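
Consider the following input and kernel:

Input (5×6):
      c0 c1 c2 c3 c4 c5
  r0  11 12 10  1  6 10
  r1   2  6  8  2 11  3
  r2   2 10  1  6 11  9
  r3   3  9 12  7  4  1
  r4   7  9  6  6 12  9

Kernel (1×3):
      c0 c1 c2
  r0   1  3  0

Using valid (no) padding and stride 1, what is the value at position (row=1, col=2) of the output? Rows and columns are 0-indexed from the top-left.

The receptive field on the input at this output position is [8 2 11]. Elementwise product with the kernel and sum: 8·1 + 2·3.

14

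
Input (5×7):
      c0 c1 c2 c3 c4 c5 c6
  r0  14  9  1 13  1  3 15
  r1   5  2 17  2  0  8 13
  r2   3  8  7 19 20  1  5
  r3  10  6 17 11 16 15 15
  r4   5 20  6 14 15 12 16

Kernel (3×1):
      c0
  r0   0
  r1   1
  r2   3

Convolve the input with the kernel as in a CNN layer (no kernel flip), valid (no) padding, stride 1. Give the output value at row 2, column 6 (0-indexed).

63

The receptive field on the input at this output position is [5 / 15 / 16]. Elementwise product with the kernel and sum: 15·1 + 16·3.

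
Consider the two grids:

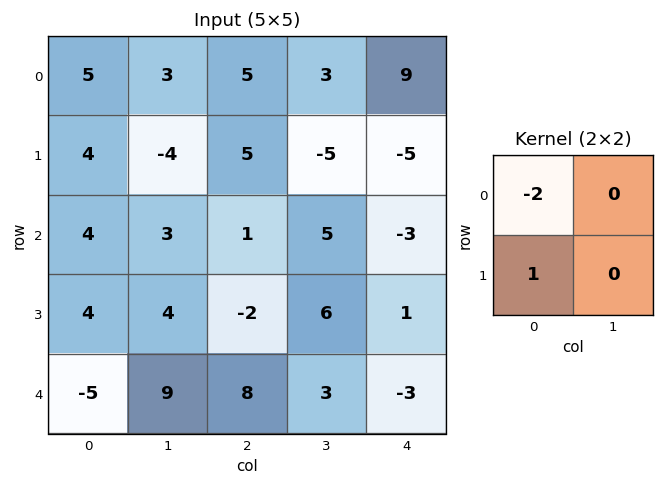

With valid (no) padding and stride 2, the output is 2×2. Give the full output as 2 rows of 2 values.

Output[0,0]: The receptive field on the input at this output position is [5 3 / 4 -4]. Elementwise product with the kernel and sum: 5·-2 + 4·1.

-6 -5
-4 -4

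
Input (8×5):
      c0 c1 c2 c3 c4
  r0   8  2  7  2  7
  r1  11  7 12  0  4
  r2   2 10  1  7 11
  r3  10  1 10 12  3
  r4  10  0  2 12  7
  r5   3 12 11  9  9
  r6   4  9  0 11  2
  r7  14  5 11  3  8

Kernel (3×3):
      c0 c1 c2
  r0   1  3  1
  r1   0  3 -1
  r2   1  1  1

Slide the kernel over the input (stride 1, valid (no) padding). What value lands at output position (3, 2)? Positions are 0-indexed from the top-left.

107

The receptive field on the input at this output position is [10 12 3 / 2 12 7 / 11 9 9]. Elementwise product with the kernel and sum: 10·1 + 12·3 + 3·1 + 12·3 + 7·-1 + 11·1 + 9·1 + 9·1.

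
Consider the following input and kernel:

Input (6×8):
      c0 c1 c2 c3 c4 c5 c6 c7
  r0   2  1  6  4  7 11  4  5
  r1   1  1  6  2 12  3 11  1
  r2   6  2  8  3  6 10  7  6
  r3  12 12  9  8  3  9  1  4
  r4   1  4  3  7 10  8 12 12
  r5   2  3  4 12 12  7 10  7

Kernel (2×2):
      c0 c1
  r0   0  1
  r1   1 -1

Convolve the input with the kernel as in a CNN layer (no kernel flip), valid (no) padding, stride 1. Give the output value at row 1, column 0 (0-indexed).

The receptive field on the input at this output position is [1 1 / 6 2]. Elementwise product with the kernel and sum: 1·1 + 6·1 + 2·-1.

5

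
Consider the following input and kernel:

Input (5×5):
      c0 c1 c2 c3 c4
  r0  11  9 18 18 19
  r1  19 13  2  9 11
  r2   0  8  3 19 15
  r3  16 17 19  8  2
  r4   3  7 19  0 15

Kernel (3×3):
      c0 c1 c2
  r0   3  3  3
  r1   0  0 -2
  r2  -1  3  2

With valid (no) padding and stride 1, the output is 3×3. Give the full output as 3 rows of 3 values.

140 156 227
169 90 45
51 124 118

Output[0,0]: The receptive field on the input at this output position is [11 9 18 / 19 13 2 / 0 8 3]. Elementwise product with the kernel and sum: 11·3 + 9·3 + 18·3 + 2·-2 + 0·-1 + 8·3 + 3·2.
Output[0,1]: The receptive field on the input at this output position is [9 18 18 / 13 2 9 / 8 3 19]. Elementwise product with the kernel and sum: 9·3 + 18·3 + 18·3 + 9·-2 + 8·-1 + 3·3 + 19·2.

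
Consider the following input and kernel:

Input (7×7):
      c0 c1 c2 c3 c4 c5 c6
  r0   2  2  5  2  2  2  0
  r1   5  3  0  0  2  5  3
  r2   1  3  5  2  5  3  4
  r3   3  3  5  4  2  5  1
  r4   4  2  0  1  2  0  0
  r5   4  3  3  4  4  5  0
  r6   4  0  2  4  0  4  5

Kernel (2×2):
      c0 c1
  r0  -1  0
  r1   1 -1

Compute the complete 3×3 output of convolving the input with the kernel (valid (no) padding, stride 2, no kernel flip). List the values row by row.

Output[0,0]: The receptive field on the input at this output position is [2 2 / 5 3]. Elementwise product with the kernel and sum: 2·-1 + 5·1 + 3·-1.
Output[0,1]: The receptive field on the input at this output position is [5 2 / 0 0]. Elementwise product with the kernel and sum: 5·-1 + 0·1 + 0·-1.

0 -5 -5
-1 -4 -8
-3 -1 -3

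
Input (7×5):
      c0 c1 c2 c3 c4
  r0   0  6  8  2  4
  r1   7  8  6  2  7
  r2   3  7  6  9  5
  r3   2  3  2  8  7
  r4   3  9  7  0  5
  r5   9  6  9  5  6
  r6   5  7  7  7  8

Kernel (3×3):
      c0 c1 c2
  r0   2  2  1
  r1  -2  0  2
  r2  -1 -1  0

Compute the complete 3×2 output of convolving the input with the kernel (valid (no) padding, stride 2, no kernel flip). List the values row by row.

Output[0,0]: The receptive field on the input at this output position is [0 6 8 / 7 8 6 / 3 7 6]. Elementwise product with the kernel and sum: 0·2 + 6·2 + 8·1 + 7·-2 + 6·2 + 3·-1 + 7·-1.
Output[0,1]: The receptive field on the input at this output position is [8 2 4 / 6 2 7 / 6 9 5]. Elementwise product with the kernel and sum: 8·2 + 2·2 + 4·1 + 6·-2 + 7·2 + 6·-1 + 9·-1.

8 11
14 38
19 -1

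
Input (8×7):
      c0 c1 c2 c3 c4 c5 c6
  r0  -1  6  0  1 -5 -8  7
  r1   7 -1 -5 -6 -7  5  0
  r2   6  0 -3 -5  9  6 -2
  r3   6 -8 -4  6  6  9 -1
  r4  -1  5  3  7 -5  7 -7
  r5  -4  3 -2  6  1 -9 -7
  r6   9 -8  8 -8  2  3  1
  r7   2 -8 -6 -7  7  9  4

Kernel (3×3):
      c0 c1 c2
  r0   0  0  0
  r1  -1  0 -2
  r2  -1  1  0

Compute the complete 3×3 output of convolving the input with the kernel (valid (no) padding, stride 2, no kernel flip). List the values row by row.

Output[0,0]: The receptive field on the input at this output position is [-1 6 0 / 7 -1 -5 / 6 0 -3]. Elementwise product with the kernel and sum: 7·-1 + -5·-2 + 6·-1 + 0·1.
Output[0,1]: The receptive field on the input at this output position is [0 1 -5 / -5 -6 -7 / -3 -5 9]. Elementwise product with the kernel and sum: -5·-1 + -7·-2 + -3·-1 + -5·1.

-3 17 4
8 -4 8
-9 -16 14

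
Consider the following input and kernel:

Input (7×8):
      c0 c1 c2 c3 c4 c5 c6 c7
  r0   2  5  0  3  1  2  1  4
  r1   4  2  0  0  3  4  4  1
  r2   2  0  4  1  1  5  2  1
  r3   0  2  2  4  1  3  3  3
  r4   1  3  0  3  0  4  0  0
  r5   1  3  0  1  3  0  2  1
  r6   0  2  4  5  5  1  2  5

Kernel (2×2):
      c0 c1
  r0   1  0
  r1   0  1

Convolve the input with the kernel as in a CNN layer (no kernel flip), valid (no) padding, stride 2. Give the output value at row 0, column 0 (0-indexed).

4

The receptive field on the input at this output position is [2 5 / 4 2]. Elementwise product with the kernel and sum: 2·1 + 2·1.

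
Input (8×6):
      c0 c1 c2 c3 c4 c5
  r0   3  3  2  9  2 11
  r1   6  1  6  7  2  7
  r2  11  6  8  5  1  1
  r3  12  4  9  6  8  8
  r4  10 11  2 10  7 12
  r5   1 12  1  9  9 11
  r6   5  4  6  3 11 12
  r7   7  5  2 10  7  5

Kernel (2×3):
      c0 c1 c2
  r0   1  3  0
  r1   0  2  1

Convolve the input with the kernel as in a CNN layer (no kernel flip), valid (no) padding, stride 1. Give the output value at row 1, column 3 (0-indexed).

The receptive field on the input at this output position is [7 2 7 / 5 1 1]. Elementwise product with the kernel and sum: 7·1 + 2·3 + 1·2 + 1·1.

16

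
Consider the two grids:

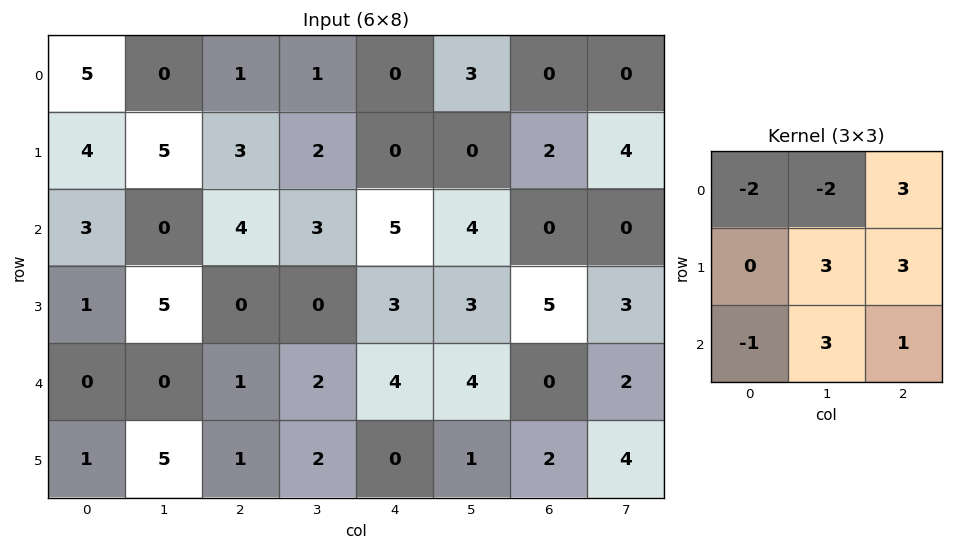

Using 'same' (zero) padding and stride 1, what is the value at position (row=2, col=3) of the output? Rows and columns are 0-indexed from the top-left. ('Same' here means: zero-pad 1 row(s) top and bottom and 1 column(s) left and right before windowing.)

The receptive field on the zero-padded input at this output position is [3 2 0 / 4 3 5 / 0 0 3]. Elementwise product with the kernel and sum: 3·-2 + 2·-2 + 0·3 + 3·3 + 5·3 + 0·-1 + 0·3 + 3·1.

17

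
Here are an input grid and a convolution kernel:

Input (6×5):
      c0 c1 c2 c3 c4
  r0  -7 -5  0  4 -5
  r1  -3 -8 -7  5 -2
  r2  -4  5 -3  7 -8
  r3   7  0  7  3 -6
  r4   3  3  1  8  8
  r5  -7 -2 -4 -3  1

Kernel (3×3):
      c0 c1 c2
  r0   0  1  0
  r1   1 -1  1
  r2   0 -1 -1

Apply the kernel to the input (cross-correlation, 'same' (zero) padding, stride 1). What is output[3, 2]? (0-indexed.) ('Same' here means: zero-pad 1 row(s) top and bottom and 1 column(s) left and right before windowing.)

-16

The receptive field on the zero-padded input at this output position is [5 -3 7 / 0 7 3 / 3 1 8]. Elementwise product with the kernel and sum: -3·1 + 0·1 + 7·-1 + 3·1 + 1·-1 + 8·-1.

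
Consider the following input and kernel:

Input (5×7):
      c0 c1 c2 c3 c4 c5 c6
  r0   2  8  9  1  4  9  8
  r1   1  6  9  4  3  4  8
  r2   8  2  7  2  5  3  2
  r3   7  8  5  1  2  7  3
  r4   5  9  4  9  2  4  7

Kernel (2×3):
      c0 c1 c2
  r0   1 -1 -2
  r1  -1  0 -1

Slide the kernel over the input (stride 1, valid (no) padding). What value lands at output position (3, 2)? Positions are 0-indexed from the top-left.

The receptive field on the input at this output position is [5 1 2 / 4 9 2]. Elementwise product with the kernel and sum: 5·1 + 1·-1 + 2·-2 + 4·-1 + 2·-1.

-6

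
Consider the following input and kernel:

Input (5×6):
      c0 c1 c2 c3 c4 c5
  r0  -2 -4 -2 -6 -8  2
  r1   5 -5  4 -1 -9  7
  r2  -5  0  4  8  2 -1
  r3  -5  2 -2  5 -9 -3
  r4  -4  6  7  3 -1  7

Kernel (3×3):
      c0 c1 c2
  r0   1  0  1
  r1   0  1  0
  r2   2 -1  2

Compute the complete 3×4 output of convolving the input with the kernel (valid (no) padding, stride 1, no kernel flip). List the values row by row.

Output[0,0]: The receptive field on the input at this output position is [-2 -4 -2 / 5 -5 4 / -5 0 4]. Elementwise product with the kernel and sum: -2·1 + -2·1 + -5·1 + -5·2 + 0·-1 + 4·2.
Output[0,1]: The receptive field on the input at this output position is [-4 -2 -6 / -5 4 -1 / 0 4 8]. Elementwise product with the kernel and sum: -4·1 + -6·1 + 4·1 + 0·2 + 4·-1 + 8·2.

-11 6 -7 -1
-7 14 -24 21
1 17 20 19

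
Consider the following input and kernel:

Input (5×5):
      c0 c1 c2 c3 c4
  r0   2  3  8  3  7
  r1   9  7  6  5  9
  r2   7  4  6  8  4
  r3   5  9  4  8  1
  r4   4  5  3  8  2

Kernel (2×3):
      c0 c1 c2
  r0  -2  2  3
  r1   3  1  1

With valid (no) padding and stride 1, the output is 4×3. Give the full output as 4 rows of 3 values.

Output[0,0]: The receptive field on the input at this output position is [2 3 8 / 9 7 6]. Elementwise product with the kernel and sum: 2·-2 + 3·2 + 8·3 + 9·3 + 7·1 + 6·1.
Output[0,1]: The receptive field on the input at this output position is [3 8 3 / 7 6 5]. Elementwise product with the kernel and sum: 3·-2 + 8·2 + 3·3 + 7·3 + 6·1 + 5·1.

66 51 43
45 39 55
40 67 37
40 40 30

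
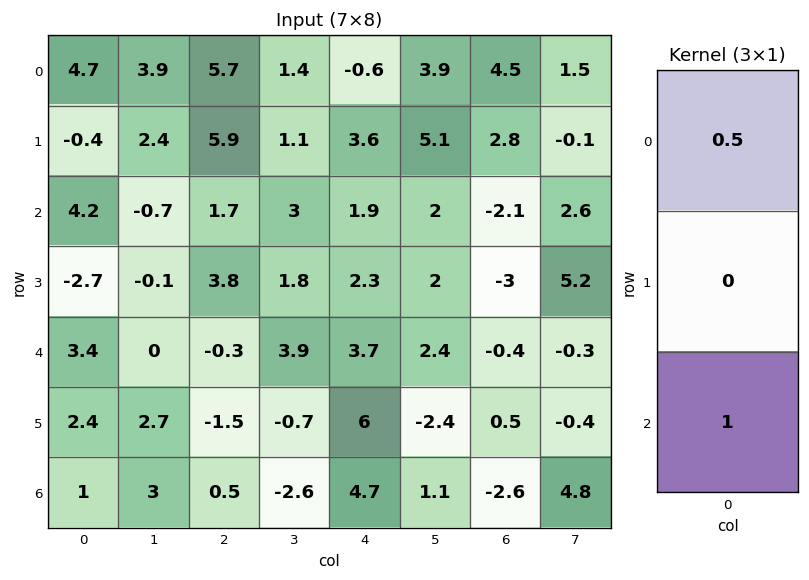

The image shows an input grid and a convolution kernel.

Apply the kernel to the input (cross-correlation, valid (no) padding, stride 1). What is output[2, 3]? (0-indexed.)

5.4

The receptive field on the input at this output position is [3 / 1.8 / 3.9]. Elementwise product with the kernel and sum: 3·0.5 + 3.9·1.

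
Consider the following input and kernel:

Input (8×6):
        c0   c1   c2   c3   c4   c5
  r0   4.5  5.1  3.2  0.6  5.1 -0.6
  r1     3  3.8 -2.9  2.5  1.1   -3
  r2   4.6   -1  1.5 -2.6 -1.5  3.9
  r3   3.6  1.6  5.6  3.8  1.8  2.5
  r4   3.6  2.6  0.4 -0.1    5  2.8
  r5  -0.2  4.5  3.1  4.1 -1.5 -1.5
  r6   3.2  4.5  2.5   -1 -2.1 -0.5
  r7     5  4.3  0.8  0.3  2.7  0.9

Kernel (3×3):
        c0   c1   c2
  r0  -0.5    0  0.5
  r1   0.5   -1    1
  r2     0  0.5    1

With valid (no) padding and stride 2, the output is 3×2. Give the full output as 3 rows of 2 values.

-4.85 -4.7
5.95 4.25
1.65 -4.35

Output[0,0]: The receptive field on the input at this output position is [4.5 5.1 3.2 / 3 3.8 -2.9 / 4.6 -1 1.5]. Elementwise product with the kernel and sum: 4.5·-0.5 + 3.2·0.5 + 3·0.5 + 3.8·-1 + -2.9·1 + -1·0.5 + 1.5·1.
Output[0,1]: The receptive field on the input at this output position is [3.2 0.6 5.1 / -2.9 2.5 1.1 / 1.5 -2.6 -1.5]. Elementwise product with the kernel and sum: 3.2·-0.5 + 5.1·0.5 + -2.9·0.5 + 2.5·-1 + 1.1·1 + -2.6·0.5 + -1.5·1.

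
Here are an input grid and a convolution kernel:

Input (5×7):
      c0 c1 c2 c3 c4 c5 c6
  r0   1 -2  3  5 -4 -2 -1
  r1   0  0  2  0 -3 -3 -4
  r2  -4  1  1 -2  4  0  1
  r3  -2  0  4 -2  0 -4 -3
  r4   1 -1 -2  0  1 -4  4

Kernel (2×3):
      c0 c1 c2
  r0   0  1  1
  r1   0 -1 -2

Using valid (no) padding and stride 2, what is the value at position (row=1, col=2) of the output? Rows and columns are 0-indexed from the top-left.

The receptive field on the input at this output position is [4 0 1 / 0 -4 -3]. Elementwise product with the kernel and sum: 0·1 + 1·1 + -4·-1 + -3·-2.

11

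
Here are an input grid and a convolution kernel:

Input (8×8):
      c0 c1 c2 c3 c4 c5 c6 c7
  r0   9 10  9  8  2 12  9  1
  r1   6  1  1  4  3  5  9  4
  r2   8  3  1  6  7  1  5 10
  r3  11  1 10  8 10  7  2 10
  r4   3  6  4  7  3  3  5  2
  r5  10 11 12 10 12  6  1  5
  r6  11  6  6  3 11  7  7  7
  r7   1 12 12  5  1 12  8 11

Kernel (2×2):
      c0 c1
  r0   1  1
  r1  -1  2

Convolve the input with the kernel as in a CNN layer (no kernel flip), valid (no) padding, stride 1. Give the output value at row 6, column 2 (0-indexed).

7

The receptive field on the input at this output position is [6 3 / 12 5]. Elementwise product with the kernel and sum: 6·1 + 3·1 + 12·-1 + 5·2.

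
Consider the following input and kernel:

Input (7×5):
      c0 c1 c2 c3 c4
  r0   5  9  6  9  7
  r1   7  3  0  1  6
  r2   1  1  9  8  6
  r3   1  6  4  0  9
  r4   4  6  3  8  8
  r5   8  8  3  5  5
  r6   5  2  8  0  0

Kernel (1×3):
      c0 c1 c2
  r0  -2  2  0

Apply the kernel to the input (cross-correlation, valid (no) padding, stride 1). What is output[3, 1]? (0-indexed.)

-4

The receptive field on the input at this output position is [6 4 0]. Elementwise product with the kernel and sum: 6·-2 + 4·2.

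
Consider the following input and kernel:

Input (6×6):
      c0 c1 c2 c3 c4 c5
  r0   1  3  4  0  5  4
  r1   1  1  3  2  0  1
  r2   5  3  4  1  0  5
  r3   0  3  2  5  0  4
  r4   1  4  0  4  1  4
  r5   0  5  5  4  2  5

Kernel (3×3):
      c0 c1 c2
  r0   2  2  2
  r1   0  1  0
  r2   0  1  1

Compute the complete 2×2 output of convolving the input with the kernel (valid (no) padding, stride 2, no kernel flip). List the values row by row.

Output[0,0]: The receptive field on the input at this output position is [1 3 4 / 1 1 3 / 5 3 4]. Elementwise product with the kernel and sum: 1·2 + 3·2 + 4·2 + 1·1 + 3·1 + 4·1.

24 21
31 20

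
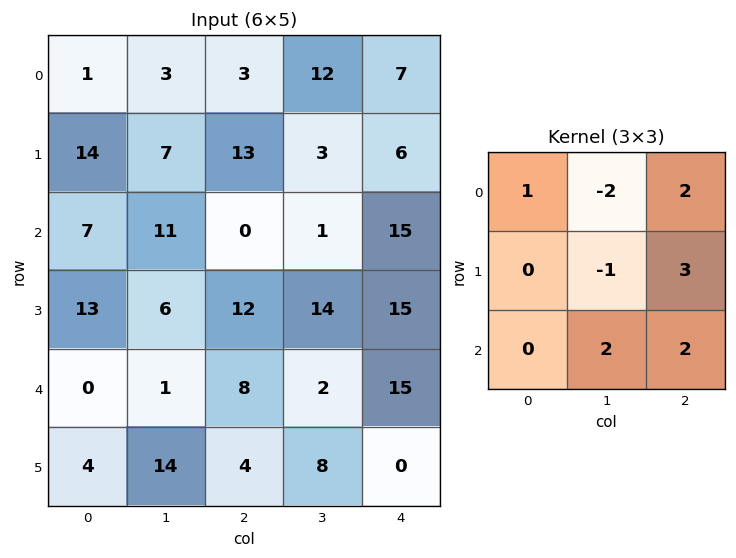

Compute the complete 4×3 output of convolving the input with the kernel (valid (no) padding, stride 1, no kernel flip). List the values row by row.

Output[0,0]: The receptive field on the input at this output position is [1 3 3 / 14 7 13 / 7 11 0]. Elementwise product with the kernel and sum: 1·1 + 3·-2 + 3·2 + 7·-1 + 13·3 + 11·2 + 0·2.
Output[0,1]: The receptive field on the input at this output position is [3 3 12 / 7 13 3 / 11 0 1]. Elementwise product with the kernel and sum: 3·1 + 3·-2 + 12·2 + 13·-1 + 3·3 + 0·2 + 1·2.

55 19 40
51 42 121
33 63 93
84 32 73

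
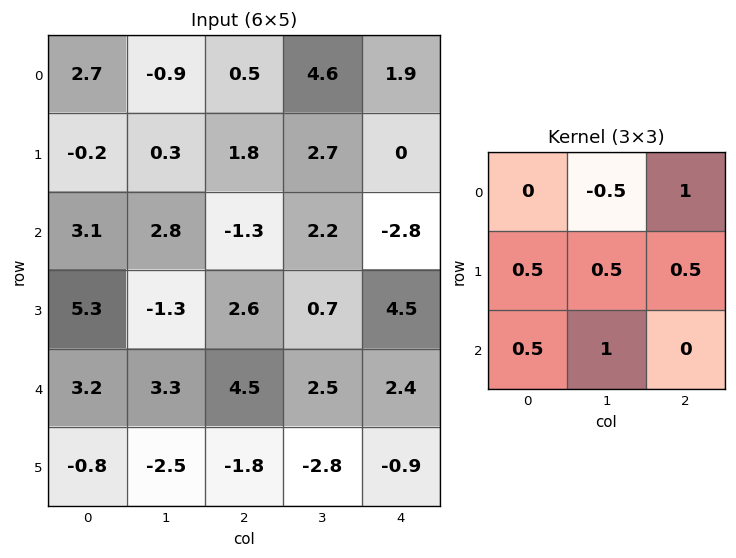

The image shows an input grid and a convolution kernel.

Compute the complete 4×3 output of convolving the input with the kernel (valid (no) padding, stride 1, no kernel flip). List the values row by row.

Output[0,0]: The receptive field on the input at this output position is [2.7 -0.9 0.5 / -0.2 0.3 1.8 / 3.1 2.8 -1.3]. Elementwise product with the kernel and sum: -0.9·-0.5 + 0.5·1 + -0.2·0.5 + 0.3·0.5 + 1.8·0.5 + 3.1·0.5 + 2.8·1.
Output[0,1]: The receptive field on the input at this output position is [-0.9 0.5 4.6 / 0.3 1.8 2.7 / 2.8 -1.3 2.2]. Elementwise product with the kernel and sum: 0.5·-0.5 + 4.6·1 + 0.3·0.5 + 1.8·0.5 + 2.7·0.5 + 2.8·0.5 + -1.3·1.

6.25 6.85 3.4
5.3 5.6 -0.3
5.5 10 4.75
5.85 1.5 5.15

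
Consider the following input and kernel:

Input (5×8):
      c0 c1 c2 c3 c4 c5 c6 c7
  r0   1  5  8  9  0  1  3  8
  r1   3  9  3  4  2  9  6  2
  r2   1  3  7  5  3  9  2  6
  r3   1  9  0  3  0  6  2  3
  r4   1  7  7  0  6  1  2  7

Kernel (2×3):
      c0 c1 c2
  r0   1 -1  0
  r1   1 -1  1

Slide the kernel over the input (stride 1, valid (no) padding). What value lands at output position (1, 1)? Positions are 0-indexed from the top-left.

7

The receptive field on the input at this output position is [9 3 4 / 3 7 5]. Elementwise product with the kernel and sum: 9·1 + 3·-1 + 3·1 + 7·-1 + 5·1.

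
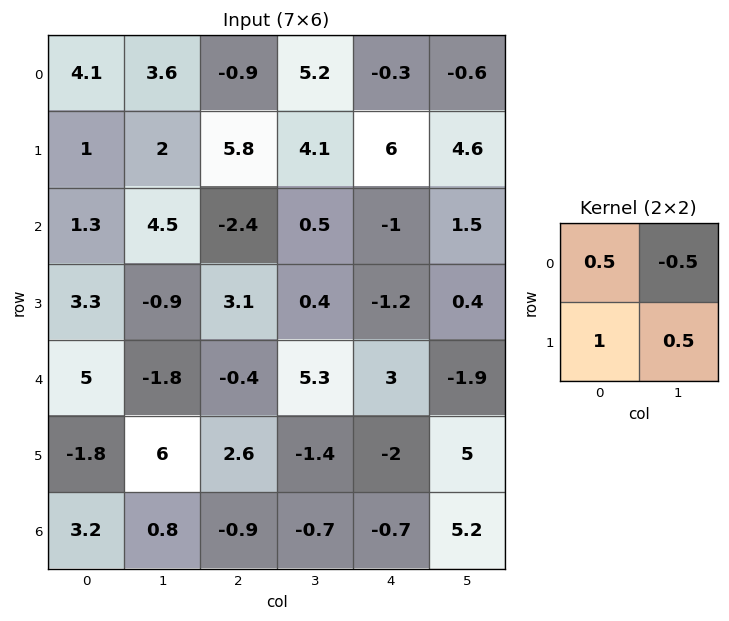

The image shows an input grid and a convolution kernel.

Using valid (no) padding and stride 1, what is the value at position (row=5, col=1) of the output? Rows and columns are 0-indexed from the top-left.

The receptive field on the input at this output position is [6 2.6 / 0.8 -0.9]. Elementwise product with the kernel and sum: 6·0.5 + 2.6·-0.5 + 0.8·1 + -0.9·0.5.

2.05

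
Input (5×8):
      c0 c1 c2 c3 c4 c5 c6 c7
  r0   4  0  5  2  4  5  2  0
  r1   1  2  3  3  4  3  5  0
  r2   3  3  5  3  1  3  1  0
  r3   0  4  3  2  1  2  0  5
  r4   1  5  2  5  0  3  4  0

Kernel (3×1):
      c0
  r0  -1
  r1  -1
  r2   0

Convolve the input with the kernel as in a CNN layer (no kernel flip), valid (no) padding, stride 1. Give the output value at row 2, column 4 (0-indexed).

The receptive field on the input at this output position is [1 / 1 / 0]. Elementwise product with the kernel and sum: 1·-1 + 1·-1.

-2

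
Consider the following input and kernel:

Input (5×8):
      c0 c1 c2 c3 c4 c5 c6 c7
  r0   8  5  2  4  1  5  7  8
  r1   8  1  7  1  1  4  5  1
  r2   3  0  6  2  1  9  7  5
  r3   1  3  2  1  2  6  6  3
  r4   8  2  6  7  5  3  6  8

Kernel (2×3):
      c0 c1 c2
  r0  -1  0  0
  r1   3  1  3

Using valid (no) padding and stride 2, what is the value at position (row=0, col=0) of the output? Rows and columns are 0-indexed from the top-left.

The receptive field on the input at this output position is [8 5 2 / 8 1 7]. Elementwise product with the kernel and sum: 8·-1 + 8·3 + 1·1 + 7·3.

38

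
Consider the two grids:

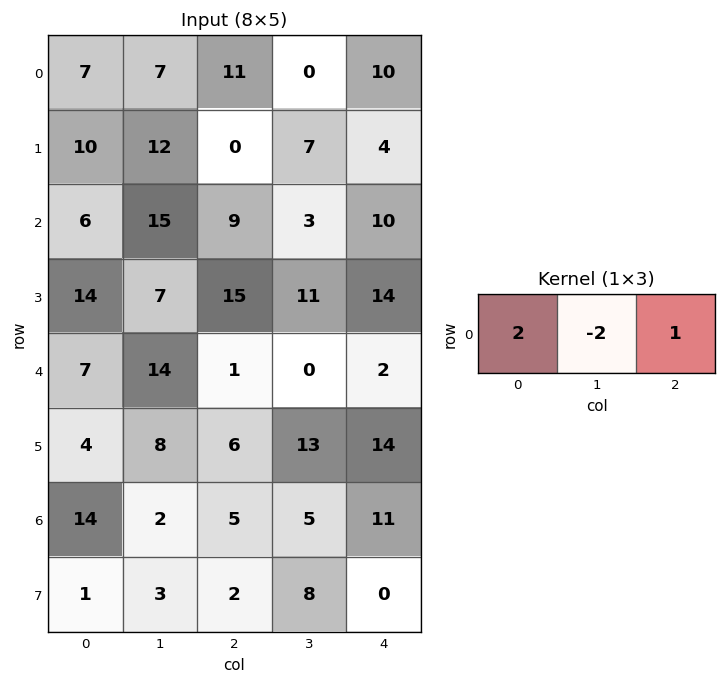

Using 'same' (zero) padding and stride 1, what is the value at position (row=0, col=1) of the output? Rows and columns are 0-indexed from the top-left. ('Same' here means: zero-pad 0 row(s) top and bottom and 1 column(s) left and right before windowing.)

The receptive field on the zero-padded input at this output position is [7 7 11]. Elementwise product with the kernel and sum: 7·2 + 7·-2 + 11·1.

11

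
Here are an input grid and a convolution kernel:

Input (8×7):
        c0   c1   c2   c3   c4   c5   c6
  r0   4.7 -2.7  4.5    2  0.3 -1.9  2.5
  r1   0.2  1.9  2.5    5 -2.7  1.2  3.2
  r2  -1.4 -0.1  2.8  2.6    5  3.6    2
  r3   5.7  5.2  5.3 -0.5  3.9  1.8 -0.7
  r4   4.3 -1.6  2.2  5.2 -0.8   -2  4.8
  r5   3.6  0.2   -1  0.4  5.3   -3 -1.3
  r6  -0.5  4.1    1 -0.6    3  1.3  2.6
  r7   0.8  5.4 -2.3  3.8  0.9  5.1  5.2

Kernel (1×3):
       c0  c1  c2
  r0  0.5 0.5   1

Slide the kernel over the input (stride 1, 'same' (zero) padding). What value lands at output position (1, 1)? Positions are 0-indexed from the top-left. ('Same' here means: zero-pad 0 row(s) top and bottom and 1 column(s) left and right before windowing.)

The receptive field on the zero-padded input at this output position is [0.2 1.9 2.5]. Elementwise product with the kernel and sum: 0.2·0.5 + 1.9·0.5 + 2.5·1.

3.55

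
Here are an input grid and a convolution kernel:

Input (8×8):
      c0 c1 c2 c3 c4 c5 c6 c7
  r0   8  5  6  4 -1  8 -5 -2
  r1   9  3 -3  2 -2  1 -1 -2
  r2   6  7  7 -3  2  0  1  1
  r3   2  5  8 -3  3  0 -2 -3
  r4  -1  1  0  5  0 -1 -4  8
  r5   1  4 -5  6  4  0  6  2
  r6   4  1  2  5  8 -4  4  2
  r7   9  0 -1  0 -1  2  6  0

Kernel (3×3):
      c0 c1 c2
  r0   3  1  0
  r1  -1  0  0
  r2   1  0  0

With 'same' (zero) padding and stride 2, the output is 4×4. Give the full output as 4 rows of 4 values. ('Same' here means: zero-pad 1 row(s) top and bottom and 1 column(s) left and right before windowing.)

0 -2 -2 -7
9 4 4 2
2 26 -5 -1
1 6 17 12

Output[0,0]: The receptive field on the zero-padded input at this output position is [0 0 0 / 0 8 5 / 0 9 3]. Elementwise product with the kernel and sum: 0·3 + 0·1 + 0·-1 + 0·1.
Output[0,1]: The receptive field on the zero-padded input at this output position is [0 0 0 / 5 6 4 / 3 -3 2]. Elementwise product with the kernel and sum: 0·3 + 0·1 + 5·-1 + 3·1.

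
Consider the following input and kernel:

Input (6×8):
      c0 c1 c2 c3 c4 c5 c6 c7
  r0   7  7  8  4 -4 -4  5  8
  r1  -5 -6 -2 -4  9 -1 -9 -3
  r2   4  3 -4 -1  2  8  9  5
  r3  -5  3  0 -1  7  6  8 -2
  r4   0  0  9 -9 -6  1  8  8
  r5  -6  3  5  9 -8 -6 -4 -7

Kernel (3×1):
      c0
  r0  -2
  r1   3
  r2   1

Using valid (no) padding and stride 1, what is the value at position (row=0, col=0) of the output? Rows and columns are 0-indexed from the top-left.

The receptive field on the input at this output position is [7 / -5 / 4]. Elementwise product with the kernel and sum: 7·-2 + -5·3 + 4·1.

-25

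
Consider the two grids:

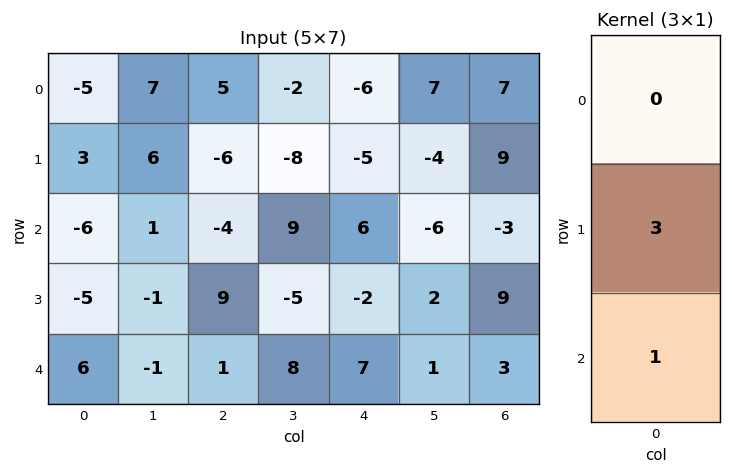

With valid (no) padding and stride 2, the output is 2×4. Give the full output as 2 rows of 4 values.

3 -22 -9 24
-9 28 1 30

Output[0,0]: The receptive field on the input at this output position is [-5 / 3 / -6]. Elementwise product with the kernel and sum: 3·3 + -6·1.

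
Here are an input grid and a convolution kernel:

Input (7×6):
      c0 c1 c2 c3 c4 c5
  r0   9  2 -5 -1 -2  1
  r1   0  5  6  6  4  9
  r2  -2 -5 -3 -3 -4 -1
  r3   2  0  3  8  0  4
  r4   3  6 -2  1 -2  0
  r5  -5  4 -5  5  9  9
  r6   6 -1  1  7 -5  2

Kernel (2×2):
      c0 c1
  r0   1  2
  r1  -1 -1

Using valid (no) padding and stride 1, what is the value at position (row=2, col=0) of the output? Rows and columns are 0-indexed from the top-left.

-14

The receptive field on the input at this output position is [-2 -5 / 2 0]. Elementwise product with the kernel and sum: -2·1 + -5·2 + 2·-1 + 0·-1.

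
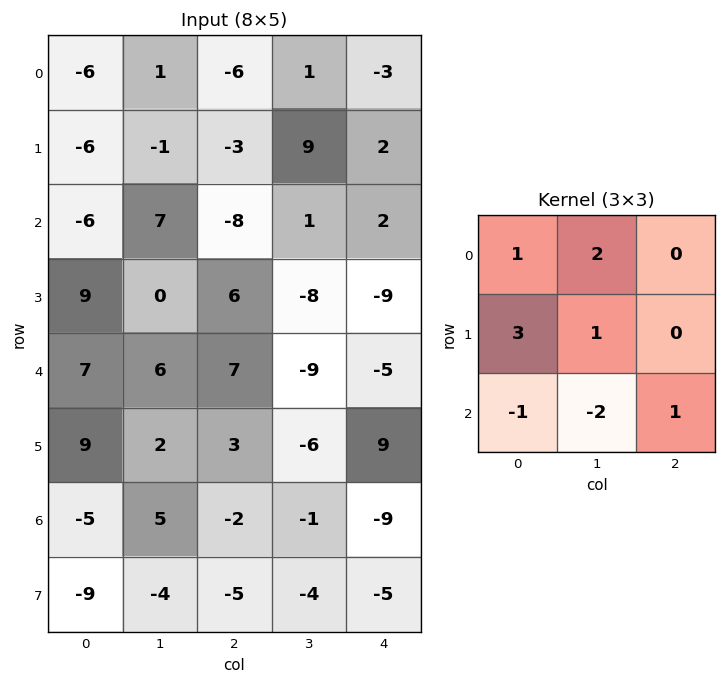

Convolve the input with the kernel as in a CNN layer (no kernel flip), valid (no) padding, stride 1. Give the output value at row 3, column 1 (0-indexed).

23

The receptive field on the input at this output position is [0 6 -8 / 6 7 -9 / 2 3 -6]. Elementwise product with the kernel and sum: 0·1 + 6·2 + 6·3 + 7·1 + 2·-1 + 3·-2 + -6·1.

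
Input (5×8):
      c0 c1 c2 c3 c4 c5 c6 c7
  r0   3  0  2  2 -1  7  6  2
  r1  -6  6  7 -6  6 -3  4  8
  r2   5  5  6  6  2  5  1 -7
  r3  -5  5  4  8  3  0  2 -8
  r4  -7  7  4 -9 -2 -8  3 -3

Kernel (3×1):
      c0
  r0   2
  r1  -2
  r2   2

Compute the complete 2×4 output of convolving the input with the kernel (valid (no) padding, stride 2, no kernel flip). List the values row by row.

Output[0,0]: The receptive field on the input at this output position is [3 / -6 / 5]. Elementwise product with the kernel and sum: 3·2 + -6·-2 + 5·2.
Output[0,1]: The receptive field on the input at this output position is [2 / 7 / 6]. Elementwise product with the kernel and sum: 2·2 + 7·-2 + 6·2.

28 2 -10 6
6 12 -6 4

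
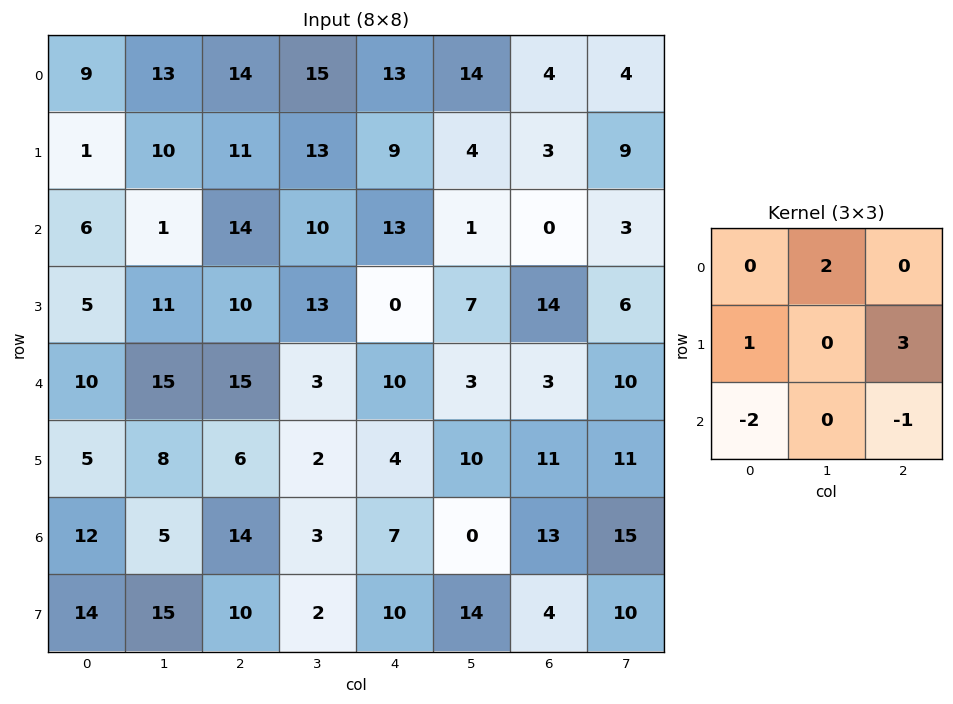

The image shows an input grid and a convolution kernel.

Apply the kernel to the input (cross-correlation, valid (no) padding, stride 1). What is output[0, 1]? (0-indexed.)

65

The receptive field on the input at this output position is [13 14 15 / 10 11 13 / 1 14 10]. Elementwise product with the kernel and sum: 14·2 + 10·1 + 13·3 + 1·-2 + 10·-1.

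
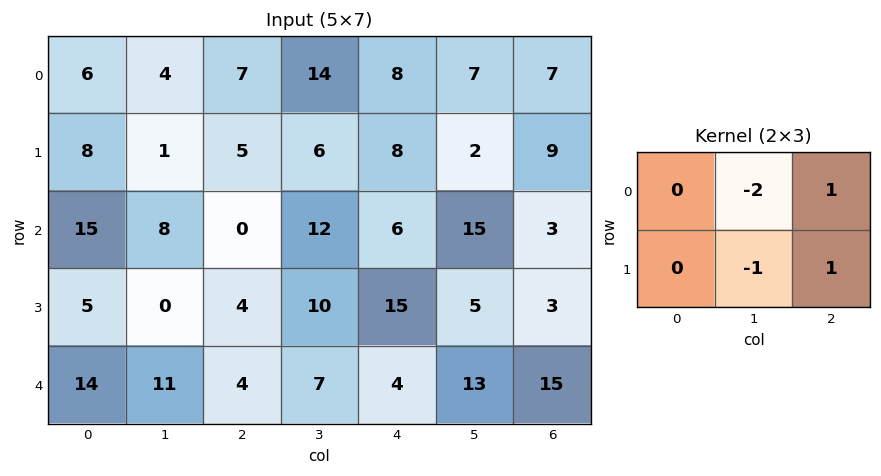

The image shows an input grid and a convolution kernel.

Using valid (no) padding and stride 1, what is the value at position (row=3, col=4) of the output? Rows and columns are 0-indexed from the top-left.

The receptive field on the input at this output position is [15 5 3 / 4 13 15]. Elementwise product with the kernel and sum: 5·-2 + 3·1 + 13·-1 + 15·1.

-5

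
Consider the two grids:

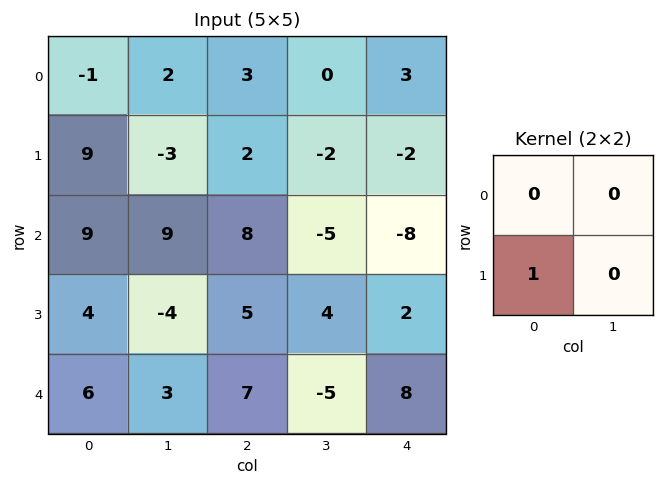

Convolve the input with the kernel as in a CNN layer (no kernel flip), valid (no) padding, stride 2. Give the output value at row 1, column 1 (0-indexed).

5

The receptive field on the input at this output position is [8 -5 / 5 4]. Elementwise product with the kernel and sum: 5·1.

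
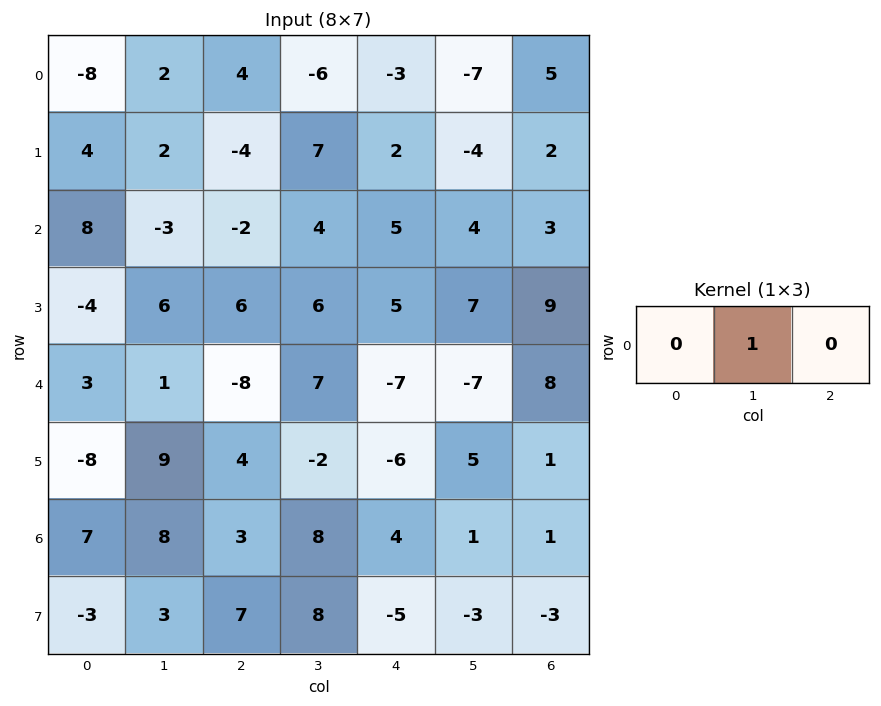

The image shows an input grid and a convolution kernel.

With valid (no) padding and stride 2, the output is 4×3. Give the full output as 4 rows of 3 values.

2 -6 -7
-3 4 4
1 7 -7
8 8 1

Output[0,0]: The receptive field on the input at this output position is [-8 2 4]. Elementwise product with the kernel and sum: 2·1.
Output[0,1]: The receptive field on the input at this output position is [4 -6 -3]. Elementwise product with the kernel and sum: -6·1.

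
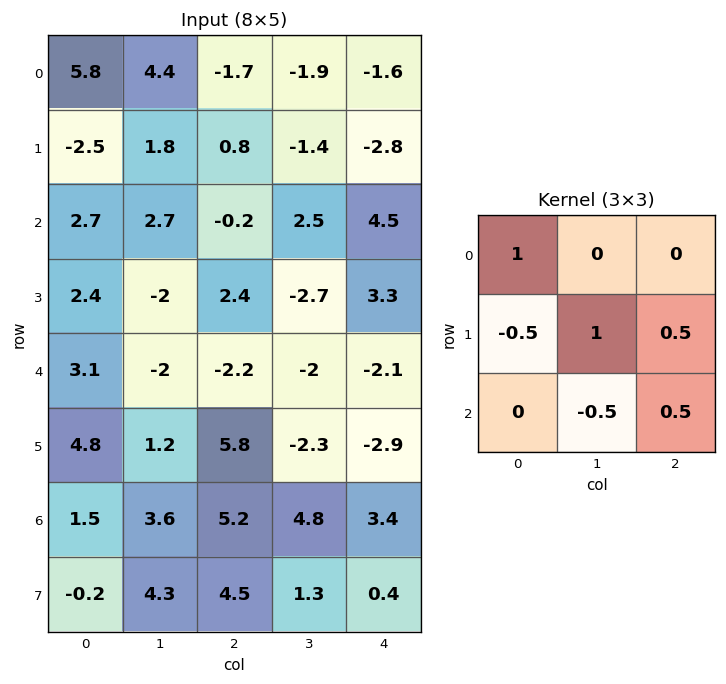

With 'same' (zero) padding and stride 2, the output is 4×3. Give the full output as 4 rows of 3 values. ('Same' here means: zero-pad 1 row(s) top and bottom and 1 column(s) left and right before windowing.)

Output[0,0]: The receptive field on the zero-padded input at this output position is [0 0 0 / 0 5.8 4.4 / 0 -2.5 1.8]. Elementwise product with the kernel and sum: 0·1 + 0·-0.5 + 5.8·1 + 4.4·0.5 + -2.5·-0.5 + 1.8·0.5.
Output[0,1]: The receptive field on the zero-padded input at this output position is [0 0 0 / 4.4 -1.7 -1.9 / 1.8 0.8 -1.4]. Elementwise product with the kernel and sum: 0·1 + 4.4·-0.5 + -1.7·1 + -1.9·0.5 + 0.8·-0.5 + -1.4·0.5.

10.15 -5.95 0.75
1.85 -1.05 0.2
0.3 -8.25 -2.35
5.55 5.4 -1.5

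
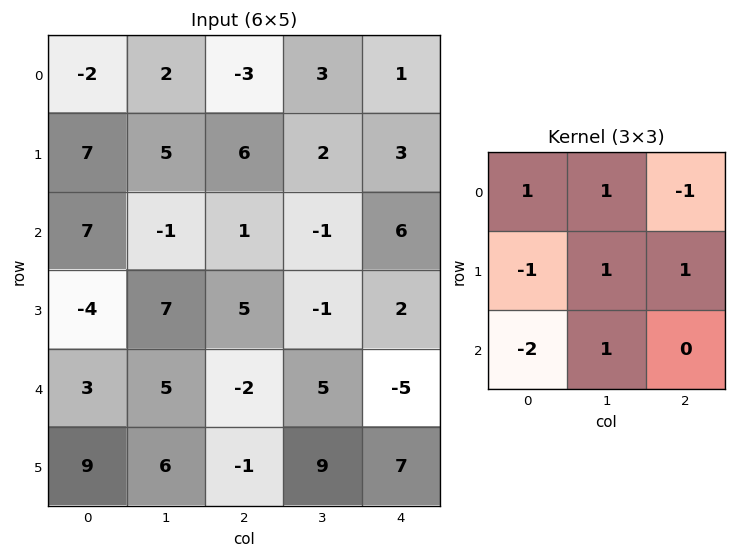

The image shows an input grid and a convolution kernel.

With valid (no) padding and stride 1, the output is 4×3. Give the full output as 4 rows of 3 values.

-8 2 -5
14 1 -2
20 -14 -1
-14 -2 15

Output[0,0]: The receptive field on the input at this output position is [-2 2 -3 / 7 5 6 / 7 -1 1]. Elementwise product with the kernel and sum: -2·1 + 2·1 + -3·-1 + 7·-1 + 5·1 + 6·1 + 7·-2 + -1·1.
Output[0,1]: The receptive field on the input at this output position is [2 -3 3 / 5 6 2 / -1 1 -1]. Elementwise product with the kernel and sum: 2·1 + -3·1 + 3·-1 + 5·-1 + 6·1 + 2·1 + -1·-2 + 1·1.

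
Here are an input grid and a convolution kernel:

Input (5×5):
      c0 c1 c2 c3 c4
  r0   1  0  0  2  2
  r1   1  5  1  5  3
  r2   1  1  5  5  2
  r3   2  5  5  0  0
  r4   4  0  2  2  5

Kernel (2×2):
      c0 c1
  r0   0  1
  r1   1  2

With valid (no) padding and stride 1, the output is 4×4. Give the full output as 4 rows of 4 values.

Output[0,0]: The receptive field on the input at this output position is [1 0 / 1 5]. Elementwise product with the kernel and sum: 0·1 + 1·1 + 5·2.
Output[0,1]: The receptive field on the input at this output position is [0 0 / 5 1]. Elementwise product with the kernel and sum: 0·1 + 5·1 + 1·2.

11 7 13 13
8 12 20 12
13 20 10 2
9 9 6 12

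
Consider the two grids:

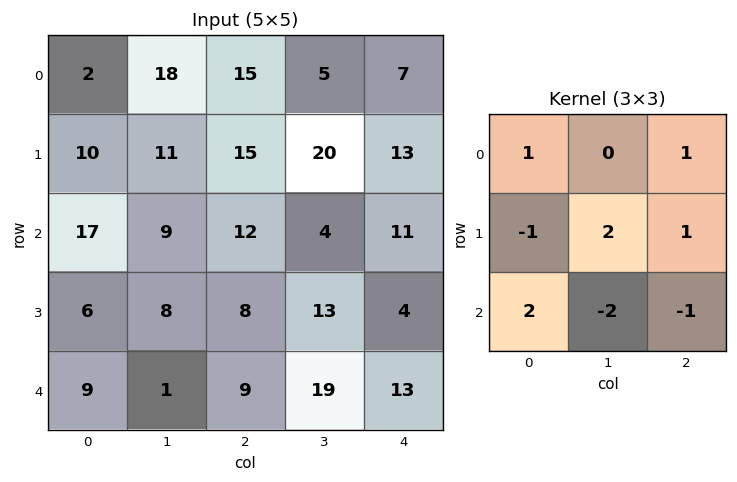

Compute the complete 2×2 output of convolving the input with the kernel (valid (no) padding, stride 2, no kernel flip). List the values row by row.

Output[0,0]: The receptive field on the input at this output position is [2 18 15 / 10 11 15 / 17 9 12]. Elementwise product with the kernel and sum: 2·1 + 15·1 + 10·-1 + 11·2 + 15·1 + 17·2 + 9·-2 + 12·-1.

48 65
54 12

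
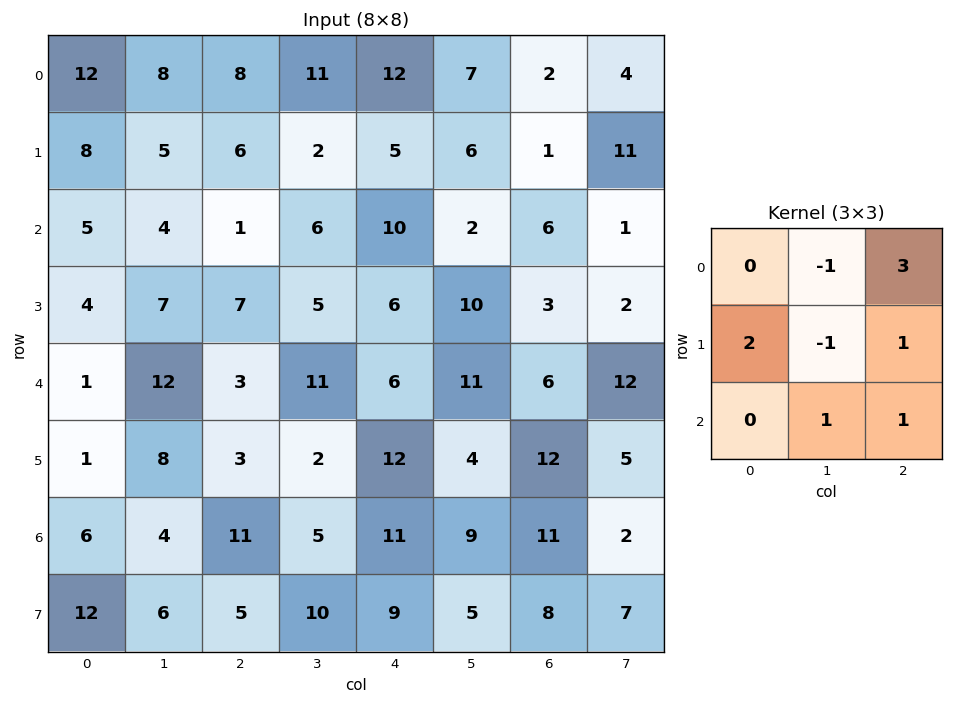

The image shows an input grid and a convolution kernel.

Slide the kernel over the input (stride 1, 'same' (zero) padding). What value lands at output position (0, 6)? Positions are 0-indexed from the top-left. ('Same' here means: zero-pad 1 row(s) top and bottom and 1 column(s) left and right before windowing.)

28

The receptive field on the zero-padded input at this output position is [0 0 0 / 7 2 4 / 6 1 11]. Elementwise product with the kernel and sum: 0·-1 + 0·3 + 7·2 + 2·-1 + 4·1 + 1·1 + 11·1.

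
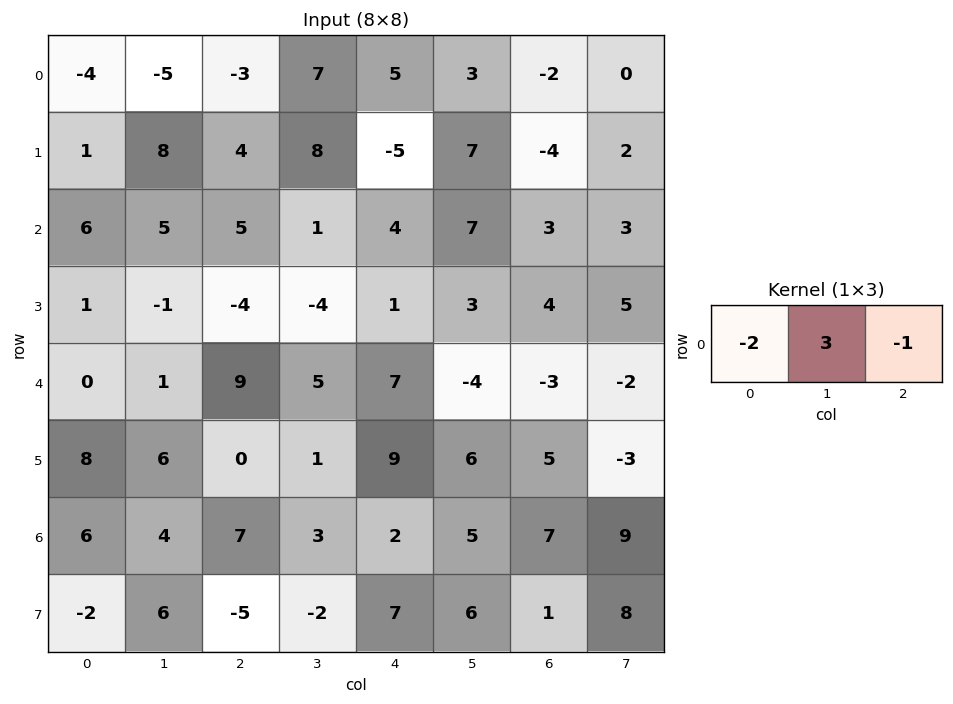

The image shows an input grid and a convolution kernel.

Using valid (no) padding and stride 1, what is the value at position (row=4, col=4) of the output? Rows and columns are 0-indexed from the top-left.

The receptive field on the input at this output position is [7 -4 -3]. Elementwise product with the kernel and sum: 7·-2 + -4·3 + -3·-1.

-23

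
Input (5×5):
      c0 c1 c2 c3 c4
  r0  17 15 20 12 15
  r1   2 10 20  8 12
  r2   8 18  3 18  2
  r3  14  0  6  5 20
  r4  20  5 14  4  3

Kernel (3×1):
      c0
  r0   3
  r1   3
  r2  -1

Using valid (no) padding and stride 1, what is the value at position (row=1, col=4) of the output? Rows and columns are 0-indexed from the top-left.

22

The receptive field on the input at this output position is [12 / 2 / 20]. Elementwise product with the kernel and sum: 12·3 + 2·3 + 20·-1.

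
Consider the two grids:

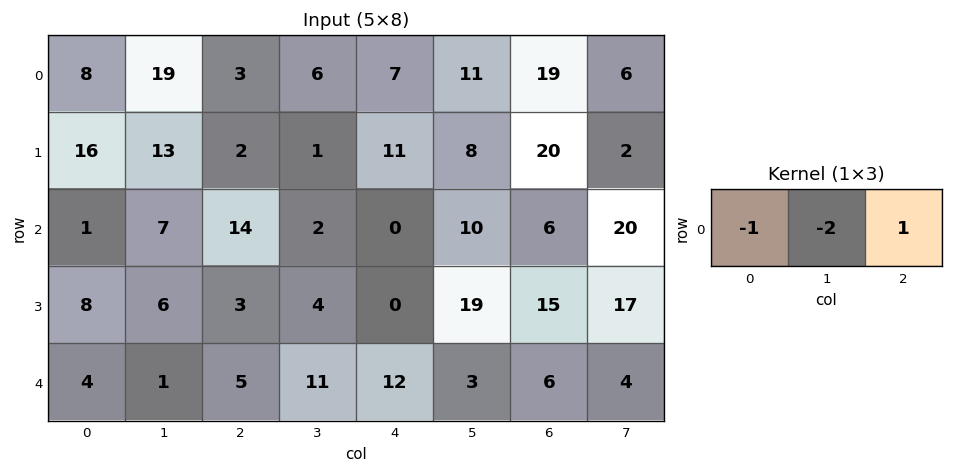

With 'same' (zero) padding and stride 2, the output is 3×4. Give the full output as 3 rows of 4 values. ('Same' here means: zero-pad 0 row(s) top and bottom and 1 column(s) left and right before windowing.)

3 -19 -9 -43
5 -33 8 -2
-7 0 -32 -11

Output[0,0]: The receptive field on the zero-padded input at this output position is [0 8 19]. Elementwise product with the kernel and sum: 0·-1 + 8·-2 + 19·1.
Output[0,1]: The receptive field on the zero-padded input at this output position is [19 3 6]. Elementwise product with the kernel and sum: 19·-1 + 3·-2 + 6·1.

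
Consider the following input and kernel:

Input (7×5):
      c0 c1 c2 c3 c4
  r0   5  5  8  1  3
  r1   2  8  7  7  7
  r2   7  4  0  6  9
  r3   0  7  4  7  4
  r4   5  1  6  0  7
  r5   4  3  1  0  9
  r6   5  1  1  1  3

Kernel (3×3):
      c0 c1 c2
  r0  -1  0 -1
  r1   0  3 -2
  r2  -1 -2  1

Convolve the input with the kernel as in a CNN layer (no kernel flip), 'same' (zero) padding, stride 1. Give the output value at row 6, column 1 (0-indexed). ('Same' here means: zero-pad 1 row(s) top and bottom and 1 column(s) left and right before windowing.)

-4

The receptive field on the zero-padded input at this output position is [4 3 1 / 5 1 1 / 0 0 0]. Elementwise product with the kernel and sum: 4·-1 + 1·-1 + 1·3 + 1·-2 + 0·-1 + 0·-2 + 0·1.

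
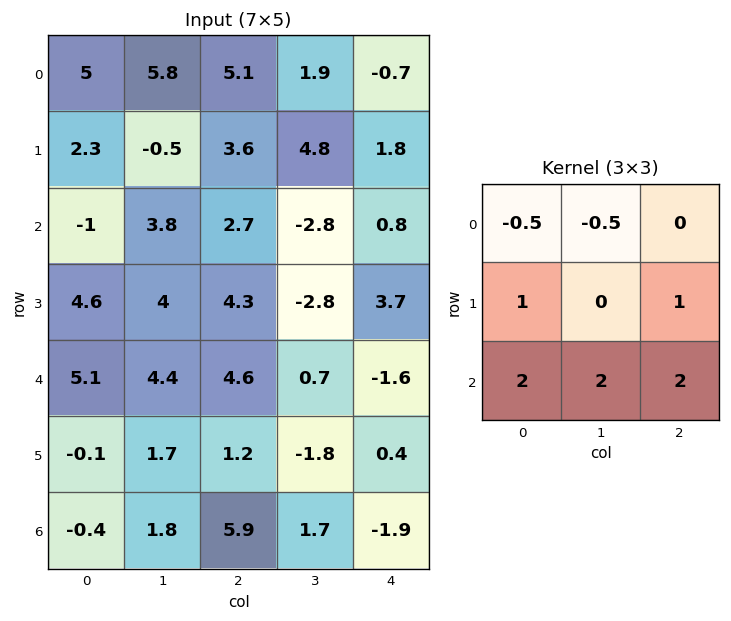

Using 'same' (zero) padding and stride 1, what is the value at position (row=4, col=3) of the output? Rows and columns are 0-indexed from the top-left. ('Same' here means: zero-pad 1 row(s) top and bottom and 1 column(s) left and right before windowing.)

The receptive field on the zero-padded input at this output position is [4.3 -2.8 3.7 / 4.6 0.7 -1.6 / 1.2 -1.8 0.4]. Elementwise product with the kernel and sum: 4.3·-0.5 + -2.8·-0.5 + 4.6·1 + -1.6·1 + 1.2·2 + -1.8·2 + 0.4·2.

1.85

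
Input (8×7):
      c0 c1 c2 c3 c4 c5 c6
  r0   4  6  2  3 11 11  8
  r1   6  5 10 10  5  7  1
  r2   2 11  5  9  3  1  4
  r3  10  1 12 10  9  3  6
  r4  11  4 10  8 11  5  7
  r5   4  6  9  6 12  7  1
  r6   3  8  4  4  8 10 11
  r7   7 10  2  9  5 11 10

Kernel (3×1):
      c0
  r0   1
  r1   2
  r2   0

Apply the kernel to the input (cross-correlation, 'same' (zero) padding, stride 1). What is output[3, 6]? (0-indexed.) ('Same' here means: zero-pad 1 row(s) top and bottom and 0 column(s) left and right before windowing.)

16

The receptive field on the zero-padded input at this output position is [4 / 6 / 7]. Elementwise product with the kernel and sum: 4·1 + 6·2.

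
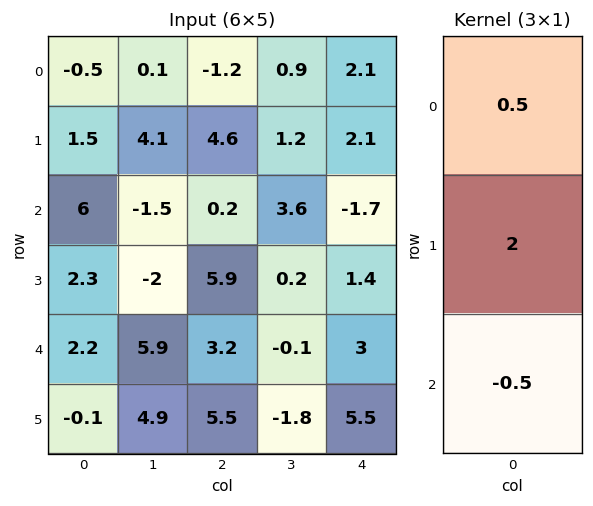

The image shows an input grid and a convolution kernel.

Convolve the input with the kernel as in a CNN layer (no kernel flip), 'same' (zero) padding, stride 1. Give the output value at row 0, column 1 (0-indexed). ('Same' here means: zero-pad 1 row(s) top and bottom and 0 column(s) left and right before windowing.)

-1.85

The receptive field on the zero-padded input at this output position is [0 / 0.1 / 4.1]. Elementwise product with the kernel and sum: 0·0.5 + 0.1·2 + 4.1·-0.5.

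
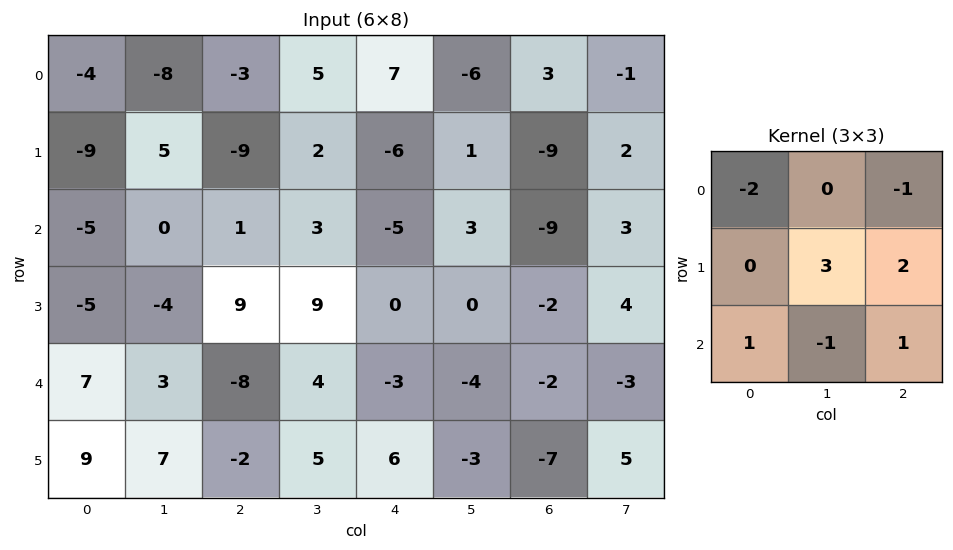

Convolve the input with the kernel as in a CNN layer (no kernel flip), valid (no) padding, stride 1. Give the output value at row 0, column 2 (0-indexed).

The receptive field on the input at this output position is [-3 5 7 / -9 2 -6 / 1 3 -5]. Elementwise product with the kernel and sum: -3·-2 + 7·-1 + 2·3 + -6·2 + 1·1 + 3·-1 + -5·1.

-14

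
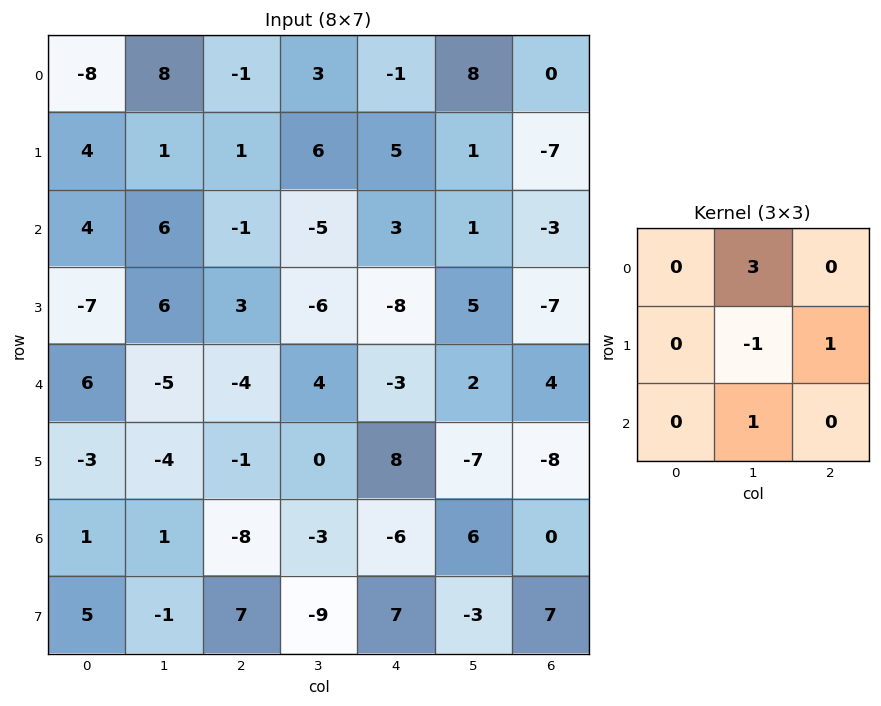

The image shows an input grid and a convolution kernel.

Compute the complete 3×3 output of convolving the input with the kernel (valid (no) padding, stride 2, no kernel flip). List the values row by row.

Output[0,0]: The receptive field on the input at this output position is [-8 8 -1 / 4 1 1 / 4 6 -1]. Elementwise product with the kernel and sum: 8·3 + 1·-1 + 1·1 + 6·1.
Output[0,1]: The receptive field on the input at this output position is [-1 3 -1 / 1 6 5 / -1 -5 3]. Elementwise product with the kernel and sum: 3·3 + 6·-1 + 5·1 + -5·1.

30 3 17
10 -13 -7
-11 17 11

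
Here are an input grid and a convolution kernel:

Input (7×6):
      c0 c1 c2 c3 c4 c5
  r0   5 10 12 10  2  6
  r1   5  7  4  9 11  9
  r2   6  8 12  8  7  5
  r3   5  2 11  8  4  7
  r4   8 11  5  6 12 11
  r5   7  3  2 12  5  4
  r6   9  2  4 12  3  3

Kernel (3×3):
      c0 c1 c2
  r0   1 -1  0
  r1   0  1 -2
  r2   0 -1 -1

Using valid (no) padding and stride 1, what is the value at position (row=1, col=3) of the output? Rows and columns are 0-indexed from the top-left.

-16

The receptive field on the input at this output position is [9 11 9 / 8 7 5 / 8 4 7]. Elementwise product with the kernel and sum: 9·1 + 11·-1 + 7·1 + 5·-2 + 4·-1 + 7·-1.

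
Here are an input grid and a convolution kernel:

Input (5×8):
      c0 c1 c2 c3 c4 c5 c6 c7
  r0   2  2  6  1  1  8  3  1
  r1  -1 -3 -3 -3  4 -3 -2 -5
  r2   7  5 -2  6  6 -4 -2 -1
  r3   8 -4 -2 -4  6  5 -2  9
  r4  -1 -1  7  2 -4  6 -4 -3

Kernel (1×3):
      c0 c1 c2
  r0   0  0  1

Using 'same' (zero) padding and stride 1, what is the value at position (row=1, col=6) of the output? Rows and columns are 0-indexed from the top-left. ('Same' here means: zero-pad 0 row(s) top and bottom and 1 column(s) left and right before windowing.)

The receptive field on the zero-padded input at this output position is [-3 -2 -5]. Elementwise product with the kernel and sum: -5·1.

-5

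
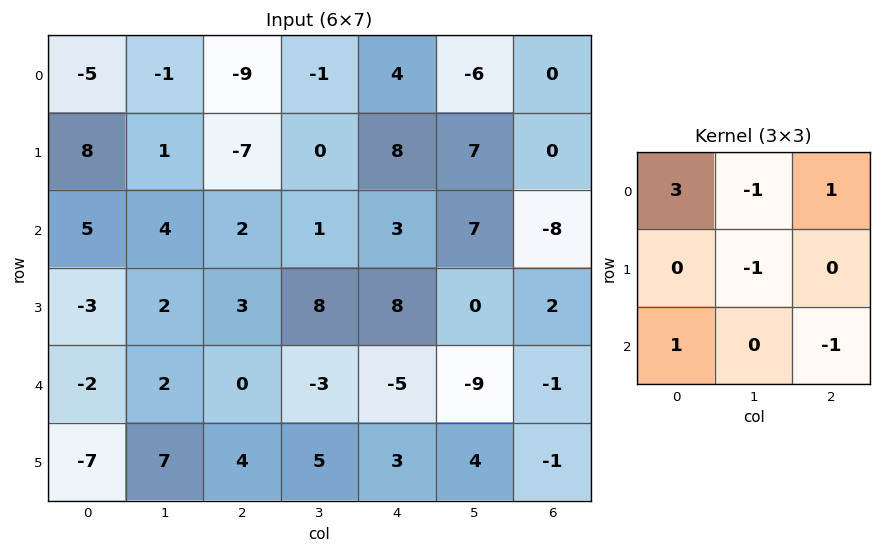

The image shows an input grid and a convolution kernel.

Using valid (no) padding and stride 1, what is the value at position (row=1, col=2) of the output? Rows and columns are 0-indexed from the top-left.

The receptive field on the input at this output position is [-7 0 8 / 2 1 3 / 3 8 8]. Elementwise product with the kernel and sum: -7·3 + 0·-1 + 8·1 + 1·-1 + 3·1 + 8·-1.

-19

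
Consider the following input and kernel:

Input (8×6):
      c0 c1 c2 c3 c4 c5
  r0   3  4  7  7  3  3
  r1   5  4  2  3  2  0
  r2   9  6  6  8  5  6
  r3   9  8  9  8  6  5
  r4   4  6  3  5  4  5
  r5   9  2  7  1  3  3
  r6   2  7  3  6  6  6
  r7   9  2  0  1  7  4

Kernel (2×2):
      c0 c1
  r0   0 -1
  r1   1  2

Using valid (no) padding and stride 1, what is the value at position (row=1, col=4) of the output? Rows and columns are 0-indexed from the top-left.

17

The receptive field on the input at this output position is [2 0 / 5 6]. Elementwise product with the kernel and sum: 0·-1 + 5·1 + 6·2.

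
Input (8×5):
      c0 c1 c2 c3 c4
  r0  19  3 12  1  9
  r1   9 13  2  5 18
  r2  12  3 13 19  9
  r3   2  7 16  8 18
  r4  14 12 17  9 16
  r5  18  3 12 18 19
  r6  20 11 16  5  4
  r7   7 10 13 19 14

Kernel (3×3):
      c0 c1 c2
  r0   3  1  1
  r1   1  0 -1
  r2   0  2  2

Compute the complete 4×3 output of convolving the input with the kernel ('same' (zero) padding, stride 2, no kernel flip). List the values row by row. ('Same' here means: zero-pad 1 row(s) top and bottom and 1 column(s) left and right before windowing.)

41 16 37
37 78 88
39 108 89
44 109 106

Output[0,0]: The receptive field on the zero-padded input at this output position is [0 0 0 / 0 19 3 / 0 9 13]. Elementwise product with the kernel and sum: 0·3 + 0·1 + 0·1 + 0·1 + 3·-1 + 9·2 + 13·2.
Output[0,1]: The receptive field on the zero-padded input at this output position is [0 0 0 / 3 12 1 / 13 2 5]. Elementwise product with the kernel and sum: 0·3 + 0·1 + 0·1 + 3·1 + 1·-1 + 2·2 + 5·2.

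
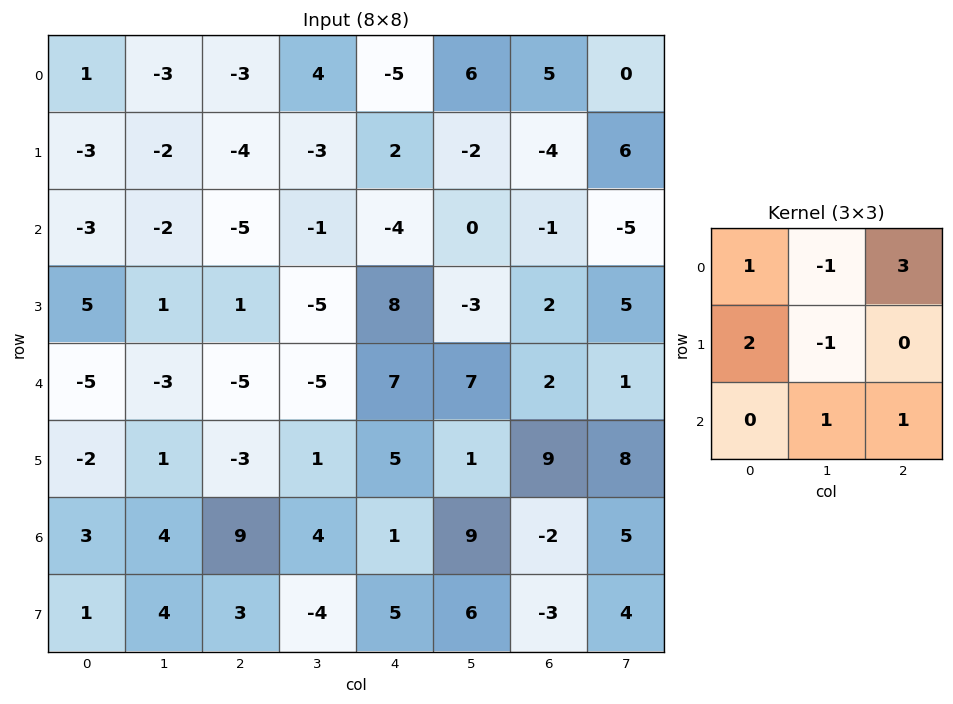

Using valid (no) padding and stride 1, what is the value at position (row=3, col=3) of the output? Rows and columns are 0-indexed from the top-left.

The receptive field on the input at this output position is [-5 8 -3 / -5 7 7 / 1 5 1]. Elementwise product with the kernel and sum: -5·1 + 8·-1 + -3·3 + -5·2 + 7·-1 + 5·1 + 1·1.

-33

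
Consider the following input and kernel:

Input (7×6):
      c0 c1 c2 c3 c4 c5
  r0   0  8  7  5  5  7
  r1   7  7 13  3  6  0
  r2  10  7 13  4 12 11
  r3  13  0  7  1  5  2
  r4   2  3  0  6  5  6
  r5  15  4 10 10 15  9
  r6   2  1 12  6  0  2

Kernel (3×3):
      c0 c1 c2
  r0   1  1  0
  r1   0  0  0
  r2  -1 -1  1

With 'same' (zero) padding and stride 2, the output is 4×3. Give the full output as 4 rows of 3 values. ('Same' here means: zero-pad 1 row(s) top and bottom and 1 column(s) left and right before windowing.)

Output[0,0]: The receptive field on the zero-padded input at this output position is [0 0 0 / 0 0 8 / 0 7 7]. Elementwise product with the kernel and sum: 0·1 + 0·1 + 0·-1 + 7·-1 + 7·1.
Output[0,1]: The receptive field on the zero-padded input at this output position is [0 0 0 / 8 7 5 / 7 13 3]. Elementwise product with the kernel and sum: 0·1 + 0·1 + 7·-1 + 13·-1 + 3·1.

0 -17 -9
-6 14 5
2 3 -10
15 14 25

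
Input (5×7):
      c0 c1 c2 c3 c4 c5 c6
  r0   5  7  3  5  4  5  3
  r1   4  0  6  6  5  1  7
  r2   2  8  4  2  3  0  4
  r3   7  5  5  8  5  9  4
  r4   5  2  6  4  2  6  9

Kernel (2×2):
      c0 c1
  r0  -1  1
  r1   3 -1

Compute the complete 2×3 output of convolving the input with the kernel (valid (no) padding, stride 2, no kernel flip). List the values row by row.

Output[0,0]: The receptive field on the input at this output position is [5 7 / 4 0]. Elementwise product with the kernel and sum: 5·-1 + 7·1 + 4·3 + 0·-1.

14 14 15
22 5 3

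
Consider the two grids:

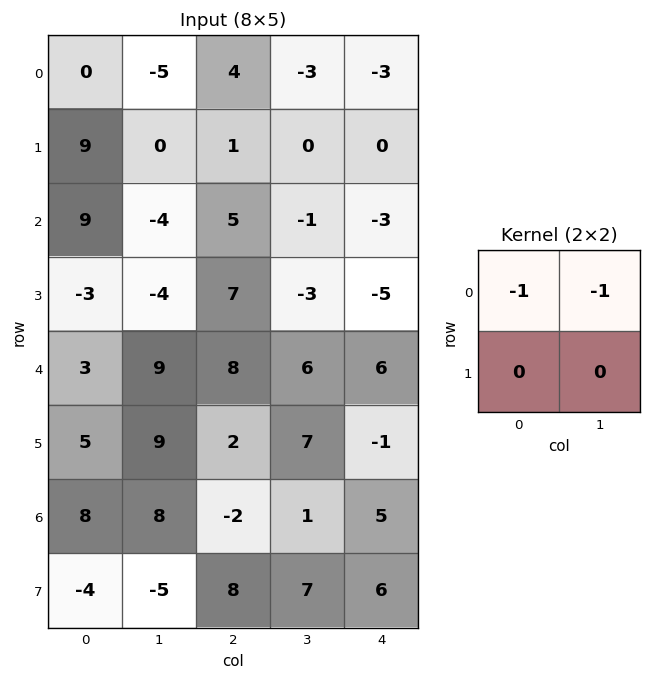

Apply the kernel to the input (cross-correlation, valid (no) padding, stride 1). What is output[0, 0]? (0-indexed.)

5

The receptive field on the input at this output position is [0 -5 / 9 0]. Elementwise product with the kernel and sum: 0·-1 + -5·-1.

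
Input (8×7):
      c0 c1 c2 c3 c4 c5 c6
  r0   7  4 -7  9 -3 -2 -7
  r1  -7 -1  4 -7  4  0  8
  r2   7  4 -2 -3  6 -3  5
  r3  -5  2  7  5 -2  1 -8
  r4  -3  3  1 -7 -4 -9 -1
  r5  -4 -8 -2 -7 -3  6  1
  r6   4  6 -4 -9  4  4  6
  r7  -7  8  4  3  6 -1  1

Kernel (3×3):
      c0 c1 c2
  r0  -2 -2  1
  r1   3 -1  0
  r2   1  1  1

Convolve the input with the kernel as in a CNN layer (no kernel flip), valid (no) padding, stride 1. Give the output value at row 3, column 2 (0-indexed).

-28

The receptive field on the input at this output position is [7 5 -2 / 1 -7 -4 / -2 -7 -3]. Elementwise product with the kernel and sum: 7·-2 + 5·-2 + -2·1 + 1·3 + -7·-1 + -2·1 + -7·1 + -3·1.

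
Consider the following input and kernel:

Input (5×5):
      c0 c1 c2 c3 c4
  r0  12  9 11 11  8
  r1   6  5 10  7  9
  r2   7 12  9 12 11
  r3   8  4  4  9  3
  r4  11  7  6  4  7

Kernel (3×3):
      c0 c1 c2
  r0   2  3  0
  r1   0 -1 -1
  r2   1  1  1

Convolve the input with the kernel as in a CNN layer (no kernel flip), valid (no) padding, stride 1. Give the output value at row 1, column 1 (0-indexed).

The receptive field on the input at this output position is [5 10 7 / 12 9 12 / 4 4 9]. Elementwise product with the kernel and sum: 5·2 + 10·3 + 9·-1 + 12·-1 + 4·1 + 4·1 + 9·1.

36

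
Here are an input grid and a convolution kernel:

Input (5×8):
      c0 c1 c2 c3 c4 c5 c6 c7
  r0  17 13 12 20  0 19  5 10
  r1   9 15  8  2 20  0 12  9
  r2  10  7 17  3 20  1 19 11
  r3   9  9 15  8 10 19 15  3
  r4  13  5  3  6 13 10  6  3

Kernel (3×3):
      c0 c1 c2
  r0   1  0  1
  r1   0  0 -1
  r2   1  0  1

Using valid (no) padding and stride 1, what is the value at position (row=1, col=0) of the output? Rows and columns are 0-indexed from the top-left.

24

The receptive field on the input at this output position is [9 15 8 / 10 7 17 / 9 9 15]. Elementwise product with the kernel and sum: 9·1 + 8·1 + 17·-1 + 9·1 + 15·1.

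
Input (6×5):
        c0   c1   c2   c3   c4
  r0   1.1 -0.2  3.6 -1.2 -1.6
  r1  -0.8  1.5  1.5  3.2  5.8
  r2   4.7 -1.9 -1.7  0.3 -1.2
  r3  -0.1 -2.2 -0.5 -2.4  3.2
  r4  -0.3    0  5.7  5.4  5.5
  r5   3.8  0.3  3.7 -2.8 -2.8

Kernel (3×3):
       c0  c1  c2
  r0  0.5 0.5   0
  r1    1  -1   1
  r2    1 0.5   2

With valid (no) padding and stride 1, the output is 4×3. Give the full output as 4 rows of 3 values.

Output[0,0]: The receptive field on the input at this output position is [1.1 -0.2 3.6 / -0.8 1.5 1.5 / 4.7 -1.9 -1.7]. Elementwise product with the kernel and sum: 1.1·0.5 + -0.2·0.5 + -0.8·1 + 1.5·-1 + 1.5·1 + 4.7·1 + -1.9·0.5 + -1.7·2.

0 2.75 1.35
3.05 -5.65 3.85
14.1 7.75 23.8
15.6 -5.1 1.05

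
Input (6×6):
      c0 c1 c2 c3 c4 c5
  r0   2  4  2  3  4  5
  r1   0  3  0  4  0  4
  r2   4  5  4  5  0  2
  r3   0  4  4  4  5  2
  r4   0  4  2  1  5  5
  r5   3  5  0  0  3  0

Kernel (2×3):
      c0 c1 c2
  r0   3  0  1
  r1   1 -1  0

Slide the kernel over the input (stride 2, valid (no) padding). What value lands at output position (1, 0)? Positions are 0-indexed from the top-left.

The receptive field on the input at this output position is [4 5 4 / 0 4 4]. Elementwise product with the kernel and sum: 4·3 + 4·1 + 0·1 + 4·-1.

12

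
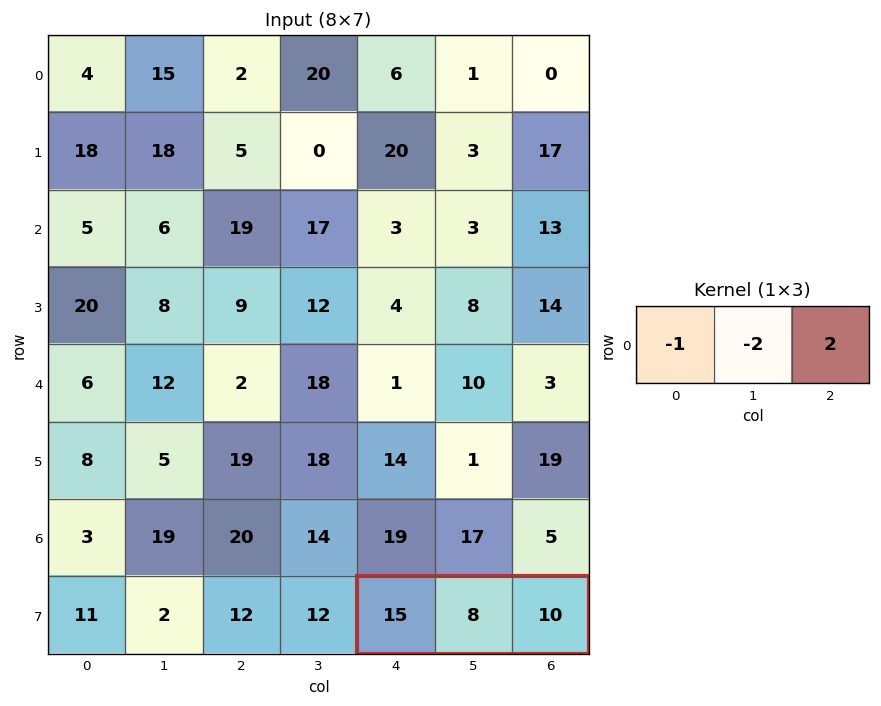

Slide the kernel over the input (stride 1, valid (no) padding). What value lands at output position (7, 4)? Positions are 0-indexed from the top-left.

-11

The receptive field on the input at this output position is [15 8 10]. Elementwise product with the kernel and sum: 15·-1 + 8·-2 + 10·2.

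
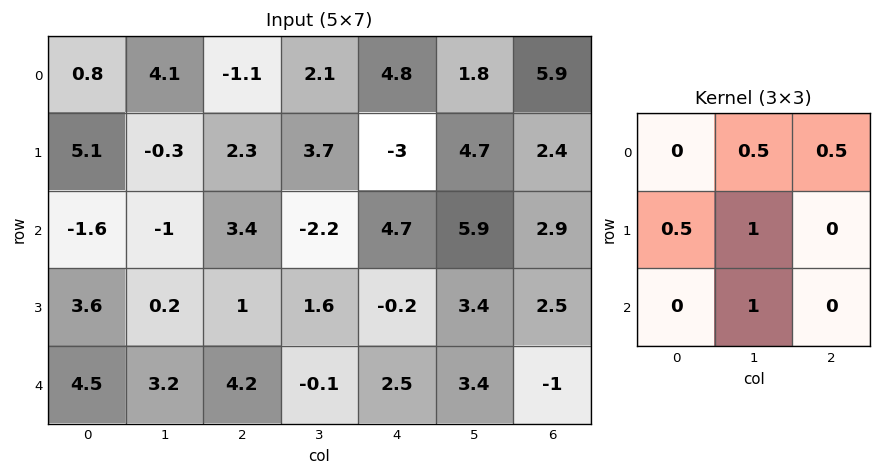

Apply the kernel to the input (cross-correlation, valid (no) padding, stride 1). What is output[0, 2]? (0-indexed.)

The receptive field on the input at this output position is [-1.1 2.1 4.8 / 2.3 3.7 -3 / 3.4 -2.2 4.7]. Elementwise product with the kernel and sum: 2.1·0.5 + 4.8·0.5 + 2.3·0.5 + 3.7·1 + -2.2·1.

6.1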